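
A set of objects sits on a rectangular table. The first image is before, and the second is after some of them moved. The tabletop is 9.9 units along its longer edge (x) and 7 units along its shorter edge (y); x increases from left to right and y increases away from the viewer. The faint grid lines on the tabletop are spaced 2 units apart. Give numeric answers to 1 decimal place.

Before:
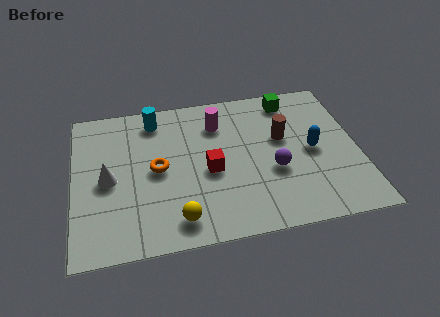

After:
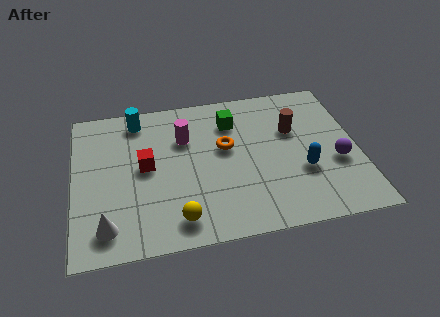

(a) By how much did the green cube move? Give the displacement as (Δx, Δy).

(-2.1, -0.7)

The green cube was at about (7.7, 6.0) and moved to about (5.6, 5.3).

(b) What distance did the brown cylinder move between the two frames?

0.5

The brown cylinder moved from about (7.3, 4.2) to (7.7, 4.5), a distance of √(0.4² + 0.3²) ≈ 0.5.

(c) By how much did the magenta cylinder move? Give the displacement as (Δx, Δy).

(-1.2, -0.5)

The magenta cylinder was at about (5.1, 5.3) and moved to about (3.9, 4.8).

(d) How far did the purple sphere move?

2.2

The purple sphere was near (6.9, 2.7) before and (9.1, 2.7) after, so it travelled √(2.2² + 0.0²) ≈ 2.2 units.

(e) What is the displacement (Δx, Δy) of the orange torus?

(2.4, 0.6)

From the two frames, the orange torus sits at roughly (2.9, 3.5) before and (5.3, 4.1) after.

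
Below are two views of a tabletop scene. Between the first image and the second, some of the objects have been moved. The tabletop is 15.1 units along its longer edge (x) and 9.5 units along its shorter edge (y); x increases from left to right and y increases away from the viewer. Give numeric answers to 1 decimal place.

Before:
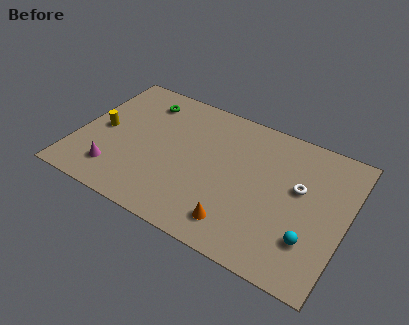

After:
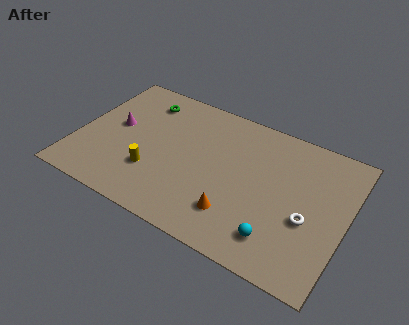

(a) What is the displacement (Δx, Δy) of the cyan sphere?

(-1.7, -0.7)

The cyan sphere was at about (13.4, 2.6) and moved to about (11.7, 1.9).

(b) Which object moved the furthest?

the yellow cylinder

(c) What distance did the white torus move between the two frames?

1.9

From (12.4, 5.6) to (13.1, 3.8), the white torus covered √(0.7² + 1.8²) ≈ 1.9 units.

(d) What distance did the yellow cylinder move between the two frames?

3.6

The yellow cylinder moved from about (1.3, 4.6) to (4.5, 2.9), a distance of √(3.2² + 1.7²) ≈ 3.6.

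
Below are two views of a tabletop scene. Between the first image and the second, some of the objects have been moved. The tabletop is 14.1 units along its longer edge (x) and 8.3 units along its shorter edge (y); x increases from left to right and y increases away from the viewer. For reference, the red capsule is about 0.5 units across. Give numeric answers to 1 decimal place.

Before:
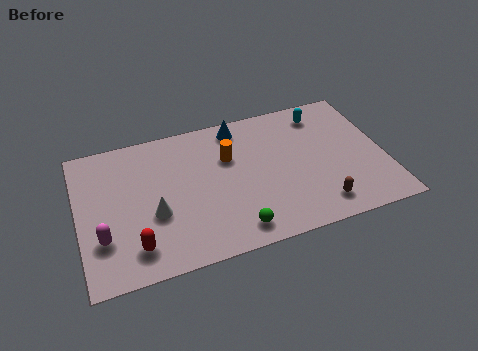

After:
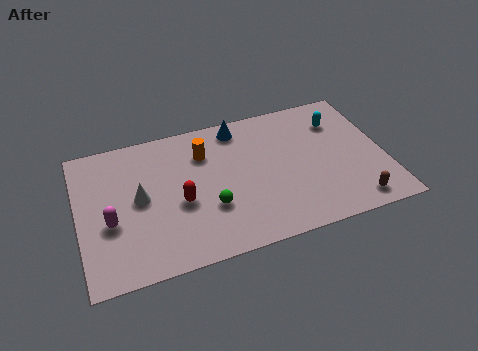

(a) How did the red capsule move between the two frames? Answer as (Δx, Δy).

(2.2, 1.9)

The red capsule was at about (2.4, 1.6) and moved to about (4.6, 3.5).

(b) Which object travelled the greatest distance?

the red capsule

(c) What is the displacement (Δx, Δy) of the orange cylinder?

(-1.1, 0.6)

The orange cylinder started near (7.0, 5.5) and ended near (5.9, 6.1).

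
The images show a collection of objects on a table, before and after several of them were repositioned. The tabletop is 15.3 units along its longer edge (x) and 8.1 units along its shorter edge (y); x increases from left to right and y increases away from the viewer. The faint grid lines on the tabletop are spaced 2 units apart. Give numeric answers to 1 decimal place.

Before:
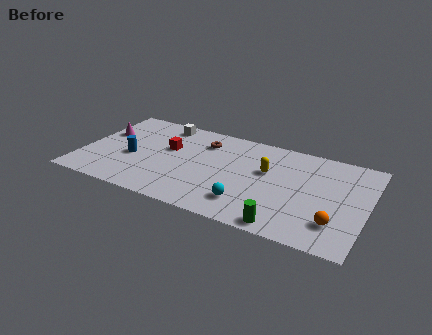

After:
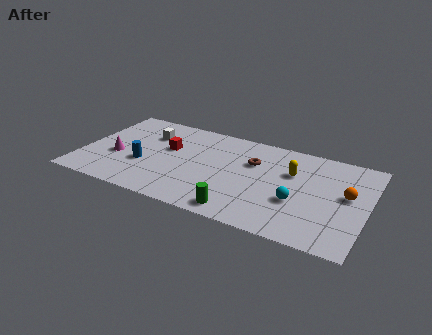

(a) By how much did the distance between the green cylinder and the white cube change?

-2.3

Before: roughly 9.7 units apart; after: 7.4. That's 2.3 units closer together.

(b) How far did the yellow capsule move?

1.4

The yellow capsule was near (9.9, 4.9) before and (11.2, 5.3) after, so it travelled √(1.3² + 0.4²) ≈ 1.4 units.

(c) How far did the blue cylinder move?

0.8

The blue cylinder moved from about (2.7, 3.4) to (3.4, 3.0), a distance of √(0.7² + 0.4²) ≈ 0.8.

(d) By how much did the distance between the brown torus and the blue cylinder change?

+1.6

The distance was about 4.6 in the first image and 6.2 in the second, so they moved 1.6 units further apart.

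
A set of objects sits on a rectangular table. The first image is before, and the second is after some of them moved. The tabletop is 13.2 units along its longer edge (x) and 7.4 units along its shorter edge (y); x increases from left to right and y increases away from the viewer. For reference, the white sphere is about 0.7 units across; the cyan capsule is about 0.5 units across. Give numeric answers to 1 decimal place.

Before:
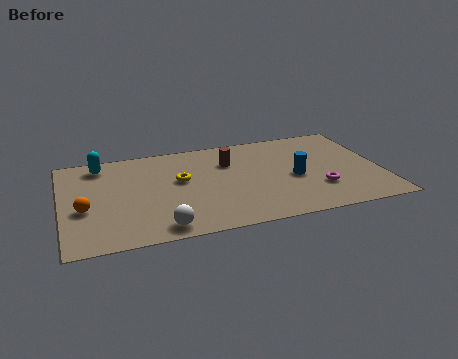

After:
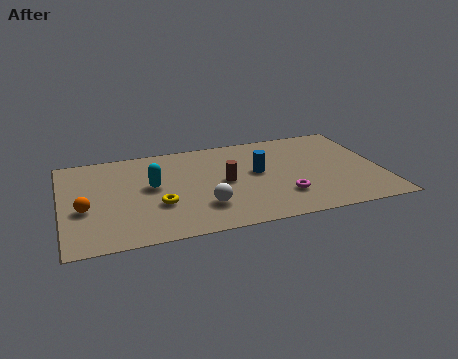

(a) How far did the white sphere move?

2.1

The white sphere was near (3.9, 0.9) before and (5.7, 2.0) after, so it travelled √(1.8² + 1.1²) ≈ 2.1 units.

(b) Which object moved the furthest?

the cyan capsule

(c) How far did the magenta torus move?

1.5

The magenta torus was near (10.5, 2.2) before and (9.0, 2.0) after, so it travelled √(1.5² + 0.2²) ≈ 1.5 units.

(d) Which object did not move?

the orange sphere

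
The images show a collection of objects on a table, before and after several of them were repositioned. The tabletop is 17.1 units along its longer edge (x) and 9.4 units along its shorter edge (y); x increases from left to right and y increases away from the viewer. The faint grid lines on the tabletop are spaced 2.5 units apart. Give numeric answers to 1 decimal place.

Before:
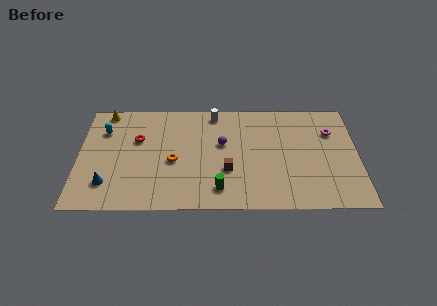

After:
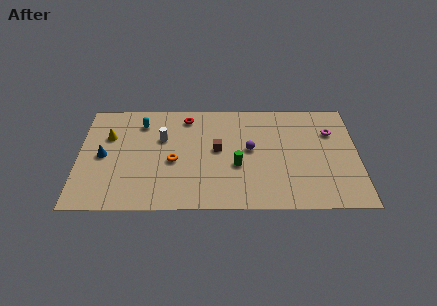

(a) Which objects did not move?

the orange torus and the magenta torus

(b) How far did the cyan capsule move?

2.4

The cyan capsule was near (1.5, 6.8) before and (3.8, 7.5) after, so it travelled √(2.3² + 0.7²) ≈ 2.4 units.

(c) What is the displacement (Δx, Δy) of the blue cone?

(-0.3, 2.4)

The blue cone started near (1.8, 2.2) and ended near (1.5, 4.6).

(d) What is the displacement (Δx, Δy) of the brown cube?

(-0.6, 1.8)

From the two frames, the brown cube sits at roughly (9.1, 3.3) before and (8.5, 5.1) after.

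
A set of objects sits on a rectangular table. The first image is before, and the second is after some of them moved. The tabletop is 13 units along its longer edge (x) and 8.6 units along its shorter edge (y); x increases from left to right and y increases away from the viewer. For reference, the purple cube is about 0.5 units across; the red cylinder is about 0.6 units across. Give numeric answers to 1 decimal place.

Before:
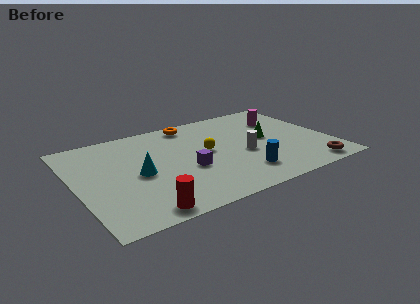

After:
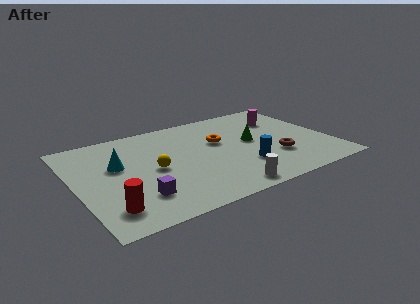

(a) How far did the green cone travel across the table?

0.8

The green cone moved from about (9.9, 4.6) to (9.1, 4.6), a distance of √(0.8² + 0.0²) ≈ 0.8.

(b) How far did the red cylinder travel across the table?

1.7

From (2.8, 0.9) to (1.3, 1.7), the red cylinder covered √(1.5² + 0.8²) ≈ 1.7 units.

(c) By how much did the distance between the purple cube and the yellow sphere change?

+0.6

Before: roughly 1.7 units apart; after: 2.3. That's 0.6 units further apart.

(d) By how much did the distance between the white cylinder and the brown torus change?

-0.5

They were about 4.0 units apart before and 3.5 after — 0.5 units closer together.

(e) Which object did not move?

the magenta cylinder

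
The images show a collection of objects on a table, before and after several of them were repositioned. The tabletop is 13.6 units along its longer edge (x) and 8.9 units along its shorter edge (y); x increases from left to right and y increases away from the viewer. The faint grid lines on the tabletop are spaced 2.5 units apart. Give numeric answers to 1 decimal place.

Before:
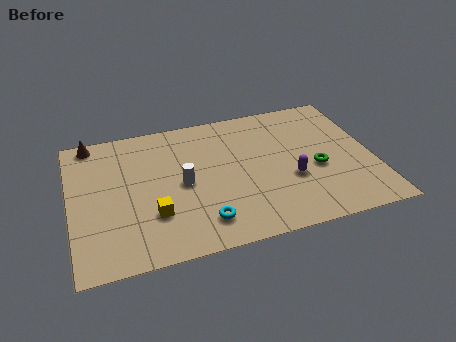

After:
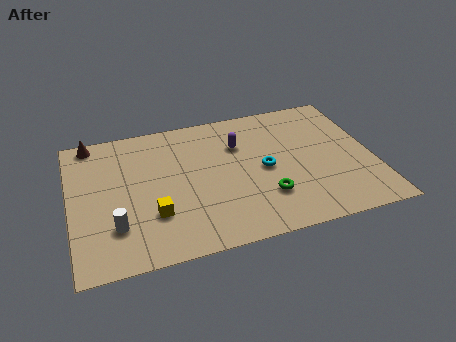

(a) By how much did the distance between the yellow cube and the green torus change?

-2.5

They were about 7.5 units apart before and 5.0 after — 2.5 units closer together.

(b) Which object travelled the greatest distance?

the cyan torus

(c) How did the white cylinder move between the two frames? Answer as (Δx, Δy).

(-3.1, -1.9)

The white cylinder was at about (5.0, 4.3) and moved to about (1.9, 2.4).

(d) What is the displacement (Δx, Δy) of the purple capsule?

(-2.1, 2.9)

From the two frames, the purple capsule sits at roughly (9.8, 3.3) before and (7.7, 6.2) after.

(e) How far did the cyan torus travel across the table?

4.0

From (5.7, 1.7) to (8.7, 4.3), the cyan torus covered √(3.0² + 2.6²) ≈ 4.0 units.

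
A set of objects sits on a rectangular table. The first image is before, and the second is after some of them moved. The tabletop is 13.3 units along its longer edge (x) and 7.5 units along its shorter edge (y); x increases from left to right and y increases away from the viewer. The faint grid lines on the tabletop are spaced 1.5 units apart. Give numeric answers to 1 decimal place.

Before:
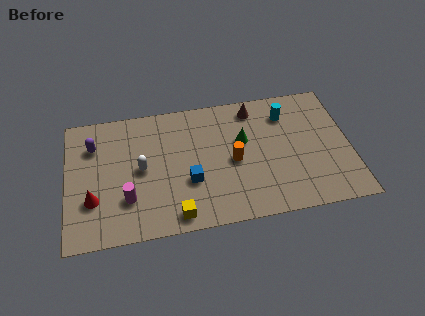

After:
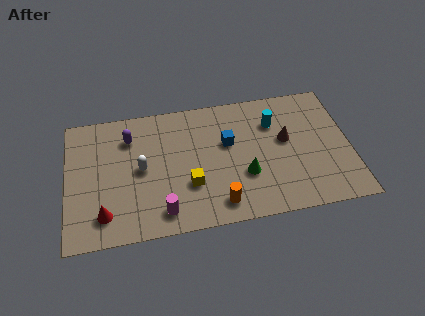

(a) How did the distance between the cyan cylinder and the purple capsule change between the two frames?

-2.3

Before: roughly 9.1 units apart; after: 6.8. That's 2.3 units closer together.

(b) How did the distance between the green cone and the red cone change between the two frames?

-0.7

They were about 7.4 units apart before and 6.7 after — 0.7 units closer together.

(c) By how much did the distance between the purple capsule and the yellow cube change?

-1.7

The distance was about 5.9 in the first image and 4.2 in the second, so they moved 1.7 units closer together.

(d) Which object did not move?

the white capsule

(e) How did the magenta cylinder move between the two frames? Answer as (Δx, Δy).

(1.6, -1.0)

The magenta cylinder started near (2.8, 2.2) and ended near (4.4, 1.2).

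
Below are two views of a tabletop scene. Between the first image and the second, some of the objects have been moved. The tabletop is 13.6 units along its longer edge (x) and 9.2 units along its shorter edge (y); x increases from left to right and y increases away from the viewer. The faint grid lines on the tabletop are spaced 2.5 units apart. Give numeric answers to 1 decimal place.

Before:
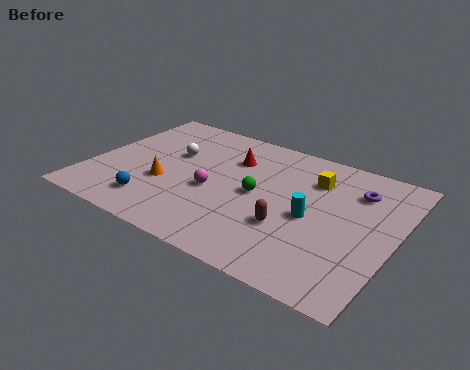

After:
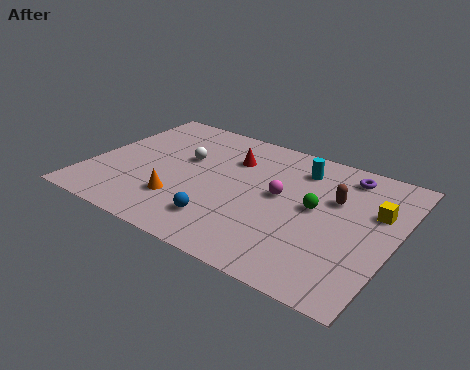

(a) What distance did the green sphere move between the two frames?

2.6

The green sphere moved from about (7.5, 4.6) to (10.1, 4.9), a distance of √(2.6² + 0.3²) ≈ 2.6.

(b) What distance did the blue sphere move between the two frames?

3.1

The blue sphere was near (3.3, 1.8) before and (6.4, 2.0) after, so it travelled √(3.1² + 0.2²) ≈ 3.1 units.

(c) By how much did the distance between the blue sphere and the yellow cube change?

-0.8

Before: roughly 8.1 units apart; after: 7.3. That's 0.8 units closer together.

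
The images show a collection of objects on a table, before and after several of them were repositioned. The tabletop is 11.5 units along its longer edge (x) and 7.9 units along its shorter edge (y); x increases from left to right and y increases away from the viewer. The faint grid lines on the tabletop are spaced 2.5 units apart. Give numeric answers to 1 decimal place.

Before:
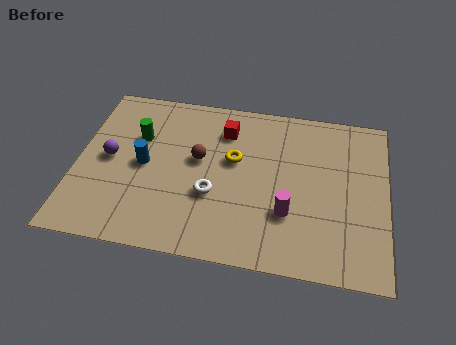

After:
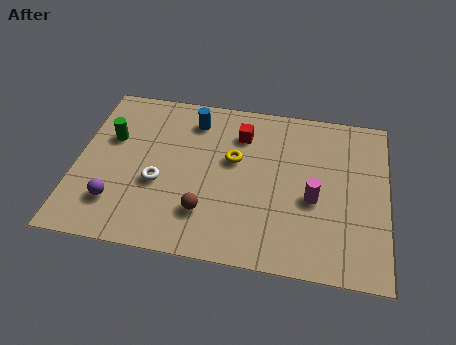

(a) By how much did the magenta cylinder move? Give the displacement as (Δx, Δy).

(0.9, 0.8)

The magenta cylinder started near (7.9, 2.5) and ended near (8.8, 3.3).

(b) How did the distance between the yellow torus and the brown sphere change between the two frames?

+1.5

They were about 1.3 units apart before and 2.8 after — 1.5 units further apart.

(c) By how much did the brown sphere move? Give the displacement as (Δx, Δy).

(0.4, -2.5)

The brown sphere was at about (4.5, 4.5) and moved to about (4.9, 2.0).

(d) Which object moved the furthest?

the blue cylinder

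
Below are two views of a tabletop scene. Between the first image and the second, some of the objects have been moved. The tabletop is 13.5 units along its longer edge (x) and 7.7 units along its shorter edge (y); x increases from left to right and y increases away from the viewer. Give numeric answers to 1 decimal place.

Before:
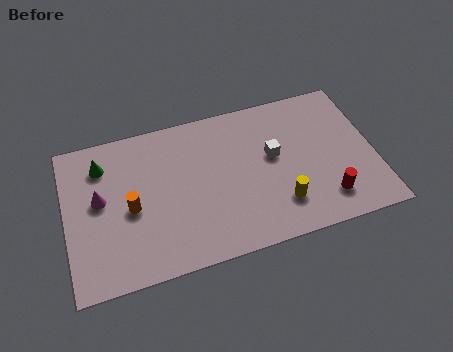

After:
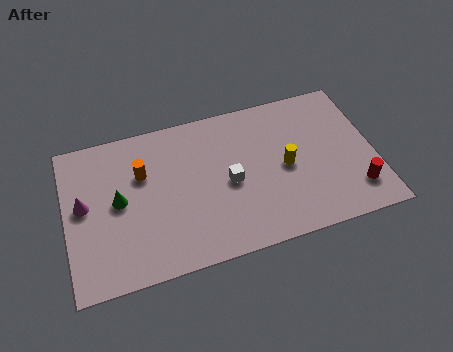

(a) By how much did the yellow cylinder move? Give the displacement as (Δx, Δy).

(0.4, 1.8)

The yellow cylinder was at about (9.2, 1.9) and moved to about (9.6, 3.7).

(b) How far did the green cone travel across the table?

2.1

The green cone moved from about (1.7, 6.0) to (2.3, 4.0), a distance of √(0.6² + 2.0²) ≈ 2.1.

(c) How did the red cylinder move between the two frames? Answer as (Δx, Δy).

(1.3, 0.1)

The red cylinder started near (11.2, 1.6) and ended near (12.5, 1.7).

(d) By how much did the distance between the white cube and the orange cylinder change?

-2.4

The distance was about 6.4 in the first image and 4.0 in the second, so they moved 2.4 units closer together.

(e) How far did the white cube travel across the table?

2.2

The white cube was near (9.1, 4.4) before and (7.1, 3.6) after, so it travelled √(2.0² + 0.8²) ≈ 2.2 units.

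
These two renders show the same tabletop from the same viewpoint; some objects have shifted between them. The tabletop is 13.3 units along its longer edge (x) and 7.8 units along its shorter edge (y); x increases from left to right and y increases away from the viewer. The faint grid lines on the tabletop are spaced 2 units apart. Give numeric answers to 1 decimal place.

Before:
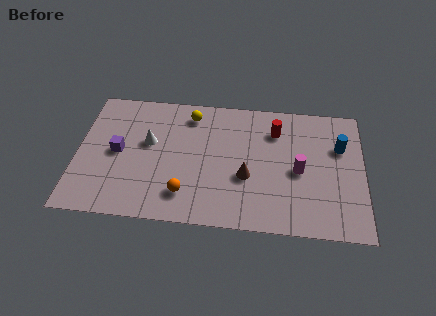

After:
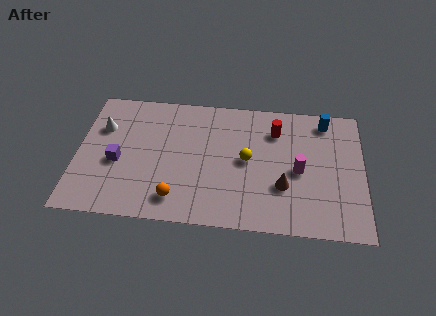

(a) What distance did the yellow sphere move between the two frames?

3.7

The yellow sphere was near (5.2, 6.5) before and (7.9, 4.0) after, so it travelled √(2.7² + 2.5²) ≈ 3.7 units.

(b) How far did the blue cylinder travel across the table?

1.7

The blue cylinder moved from about (12.2, 5.2) to (11.5, 6.7), a distance of √(0.7² + 1.5²) ≈ 1.7.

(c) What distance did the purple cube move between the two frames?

0.6

The purple cube moved from about (1.9, 3.9) to (1.9, 3.3), a distance of √(0.0² + 0.6²) ≈ 0.6.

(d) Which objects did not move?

the red cylinder and the magenta cylinder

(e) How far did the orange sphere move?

0.5

The orange sphere moved from about (5.1, 1.7) to (4.7, 1.4), a distance of √(0.4² + 0.3²) ≈ 0.5.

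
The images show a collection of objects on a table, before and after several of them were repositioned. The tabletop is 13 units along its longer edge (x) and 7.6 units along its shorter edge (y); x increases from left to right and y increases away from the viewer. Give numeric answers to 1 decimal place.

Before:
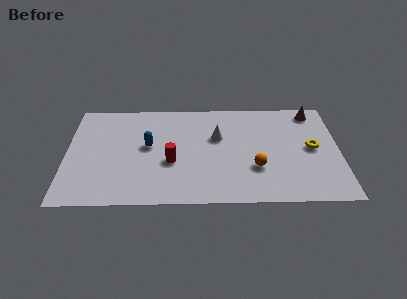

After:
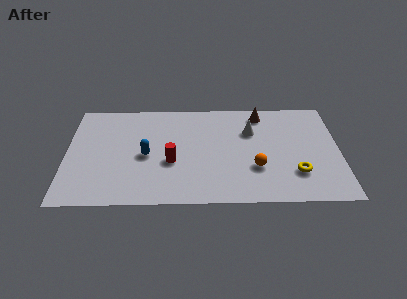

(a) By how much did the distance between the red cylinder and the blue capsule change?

-0.3

Before: roughly 1.6 units apart; after: 1.3. That's 0.3 units closer together.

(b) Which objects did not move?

the orange sphere and the red cylinder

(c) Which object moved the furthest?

the brown cone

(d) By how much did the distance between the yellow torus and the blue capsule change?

-0.6

They were about 7.8 units apart before and 7.2 after — 0.6 units closer together.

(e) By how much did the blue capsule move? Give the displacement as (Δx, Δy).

(-0.1, -0.7)

From the two frames, the blue capsule sits at roughly (3.9, 4.2) before and (3.8, 3.5) after.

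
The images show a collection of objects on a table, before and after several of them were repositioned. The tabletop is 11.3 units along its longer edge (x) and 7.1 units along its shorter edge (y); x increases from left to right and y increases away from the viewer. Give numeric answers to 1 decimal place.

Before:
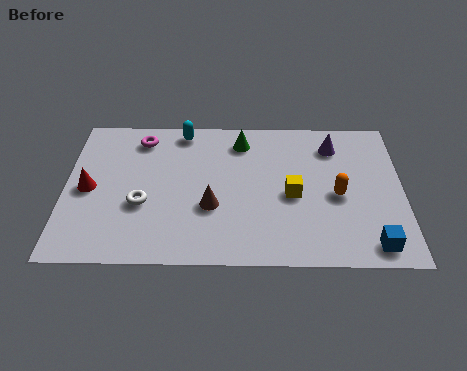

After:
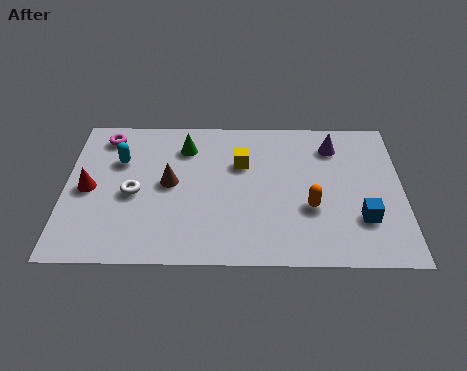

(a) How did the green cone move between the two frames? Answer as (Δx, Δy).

(-1.9, -0.3)

The green cone started near (5.9, 5.8) and ended near (4.0, 5.5).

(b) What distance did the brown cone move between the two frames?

1.8

The brown cone moved from about (4.9, 2.6) to (3.5, 3.7), a distance of √(1.4² + 1.1²) ≈ 1.8.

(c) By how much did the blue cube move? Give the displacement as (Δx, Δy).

(-0.3, 1.2)

The blue cube was at about (10.2, 0.9) and moved to about (9.9, 2.1).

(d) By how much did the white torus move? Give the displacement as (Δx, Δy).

(-0.3, 0.5)

The white torus was at about (2.6, 2.7) and moved to about (2.3, 3.2).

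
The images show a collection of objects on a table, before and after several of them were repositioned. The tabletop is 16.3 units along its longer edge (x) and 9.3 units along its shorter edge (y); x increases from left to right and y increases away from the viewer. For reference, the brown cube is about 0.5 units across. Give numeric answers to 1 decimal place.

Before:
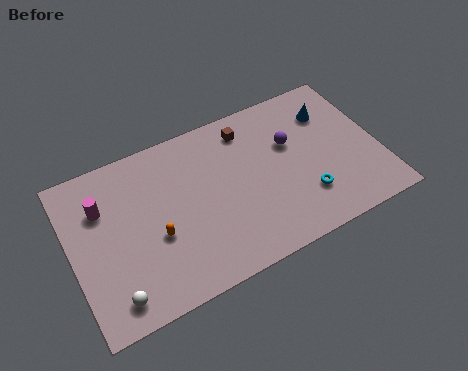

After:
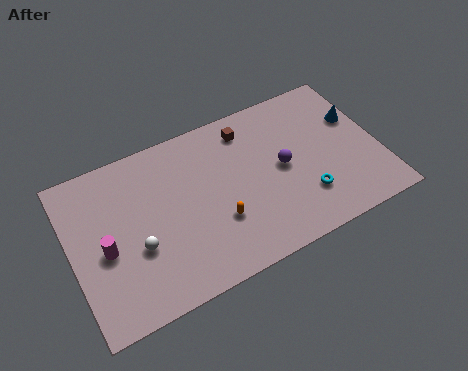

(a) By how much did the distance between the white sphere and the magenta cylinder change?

-3.4

Before: roughly 5.1 units apart; after: 1.7. That's 3.4 units closer together.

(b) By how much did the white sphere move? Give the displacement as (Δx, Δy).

(1.5, 2.1)

From the two frames, the white sphere sits at roughly (1.8, 1.4) before and (3.3, 3.5) after.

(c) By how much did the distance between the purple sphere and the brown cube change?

+0.6

They were about 2.8 units apart before and 3.4 after — 0.6 units further apart.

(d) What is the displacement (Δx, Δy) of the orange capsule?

(3.2, -0.6)

The orange capsule was at about (4.3, 3.7) and moved to about (7.5, 3.1).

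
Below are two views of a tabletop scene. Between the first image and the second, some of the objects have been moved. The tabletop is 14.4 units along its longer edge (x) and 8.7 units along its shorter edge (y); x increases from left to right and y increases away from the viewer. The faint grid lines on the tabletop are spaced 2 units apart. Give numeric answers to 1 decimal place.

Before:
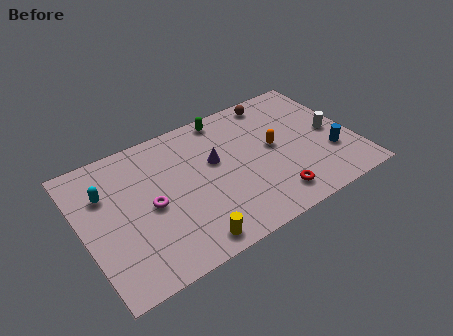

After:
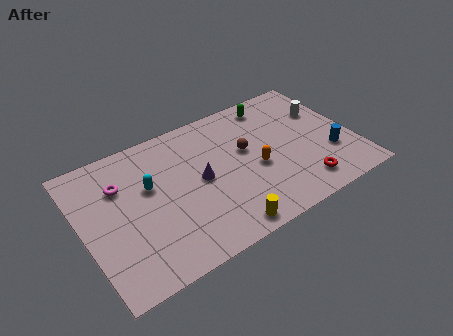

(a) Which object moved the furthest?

the brown sphere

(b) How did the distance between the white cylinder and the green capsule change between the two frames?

-3.3

They were about 6.3 units apart before and 3.0 after — 3.3 units closer together.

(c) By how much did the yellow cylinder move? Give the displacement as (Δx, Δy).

(1.8, -0.1)

From the two frames, the yellow cylinder sits at roughly (5.0, 1.0) before and (6.8, 0.9) after.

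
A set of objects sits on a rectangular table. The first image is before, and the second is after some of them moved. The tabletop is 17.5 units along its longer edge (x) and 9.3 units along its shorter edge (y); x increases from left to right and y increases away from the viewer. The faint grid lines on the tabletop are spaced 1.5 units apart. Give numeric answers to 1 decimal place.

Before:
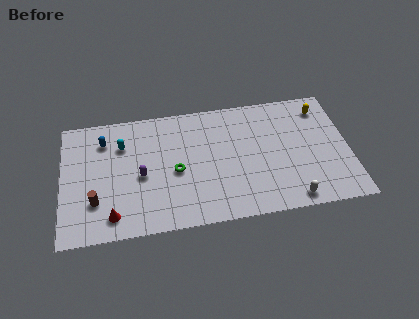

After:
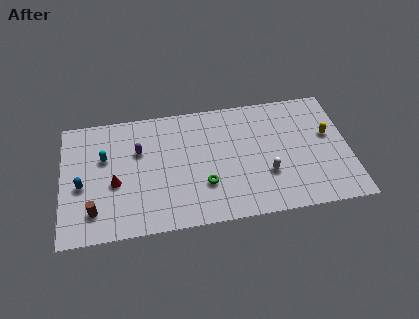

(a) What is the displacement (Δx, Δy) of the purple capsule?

(-0.1, 1.9)

The purple capsule was at about (4.8, 4.2) and moved to about (4.7, 6.1).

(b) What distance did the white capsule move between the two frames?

2.5

From (13.8, 1.0) to (12.4, 3.1), the white capsule covered √(1.4² + 2.1²) ≈ 2.5 units.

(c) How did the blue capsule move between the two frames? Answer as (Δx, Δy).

(-1.4, -3.2)

The blue capsule was at about (2.6, 7.2) and moved to about (1.2, 4.0).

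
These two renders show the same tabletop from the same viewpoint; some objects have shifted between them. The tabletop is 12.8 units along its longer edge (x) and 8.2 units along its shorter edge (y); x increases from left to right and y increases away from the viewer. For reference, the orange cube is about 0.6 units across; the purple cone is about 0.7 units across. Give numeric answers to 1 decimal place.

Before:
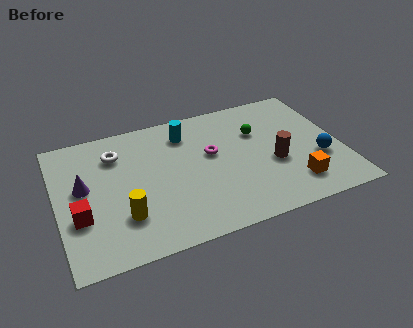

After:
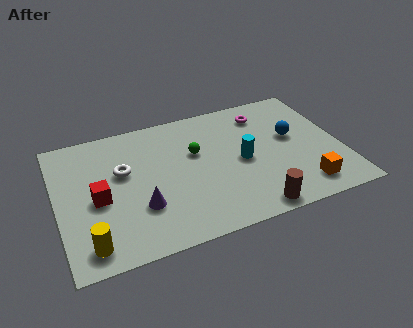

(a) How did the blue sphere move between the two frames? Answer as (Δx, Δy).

(-1.0, 1.8)

From the two frames, the blue sphere sits at roughly (11.7, 2.9) before and (10.7, 4.7) after.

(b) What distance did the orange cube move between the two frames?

0.5

The orange cube was near (10.4, 1.7) before and (10.8, 1.4) after, so it travelled √(0.4² + 0.3²) ≈ 0.5 units.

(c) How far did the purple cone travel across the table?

3.1

The purple cone was near (1.2, 4.6) before and (3.6, 2.6) after, so it travelled √(2.4² + 2.0²) ≈ 3.1 units.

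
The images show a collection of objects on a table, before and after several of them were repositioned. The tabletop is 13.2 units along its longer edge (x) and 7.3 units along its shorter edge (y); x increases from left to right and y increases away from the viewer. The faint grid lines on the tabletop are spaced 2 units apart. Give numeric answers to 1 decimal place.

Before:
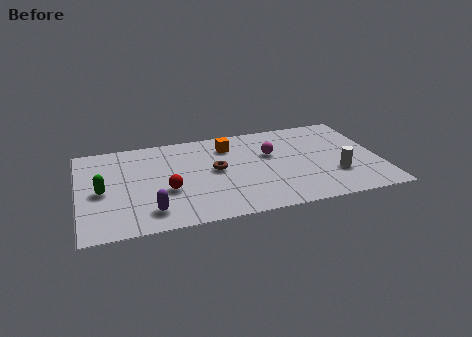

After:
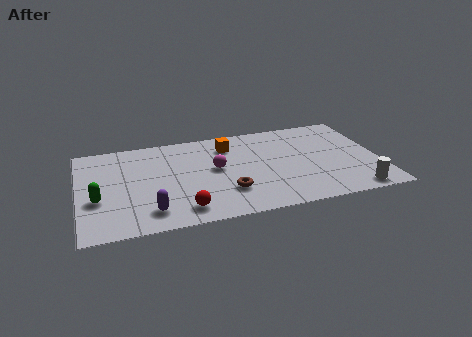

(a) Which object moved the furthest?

the magenta sphere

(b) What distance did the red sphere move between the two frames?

1.7

The red sphere was near (3.8, 2.8) before and (4.4, 1.2) after, so it travelled √(0.6² + 1.6²) ≈ 1.7 units.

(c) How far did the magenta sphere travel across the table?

2.6

From (8.5, 4.6) to (6.0, 4.0), the magenta sphere covered √(2.5² + 0.6²) ≈ 2.6 units.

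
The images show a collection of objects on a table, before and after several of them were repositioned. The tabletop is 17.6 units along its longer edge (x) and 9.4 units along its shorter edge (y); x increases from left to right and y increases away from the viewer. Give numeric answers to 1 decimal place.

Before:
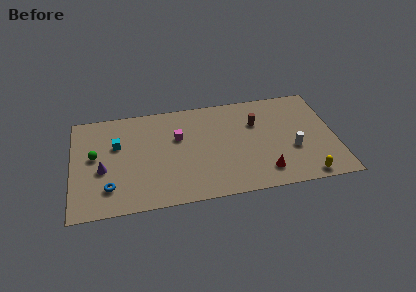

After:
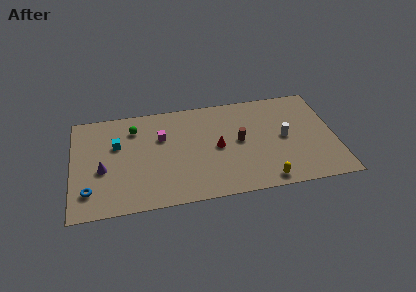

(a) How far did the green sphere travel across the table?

3.4

The green sphere was near (1.5, 5.2) before and (4.2, 7.3) after, so it travelled √(2.7² + 2.1²) ≈ 3.4 units.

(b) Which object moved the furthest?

the red cone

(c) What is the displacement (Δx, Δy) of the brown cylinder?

(-1.2, -1.5)

From the two frames, the brown cylinder sits at roughly (12.4, 6.4) before and (11.2, 4.9) after.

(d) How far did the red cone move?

4.1

The red cone moved from about (12.7, 1.8) to (9.7, 4.6), a distance of √(3.0² + 2.8²) ≈ 4.1.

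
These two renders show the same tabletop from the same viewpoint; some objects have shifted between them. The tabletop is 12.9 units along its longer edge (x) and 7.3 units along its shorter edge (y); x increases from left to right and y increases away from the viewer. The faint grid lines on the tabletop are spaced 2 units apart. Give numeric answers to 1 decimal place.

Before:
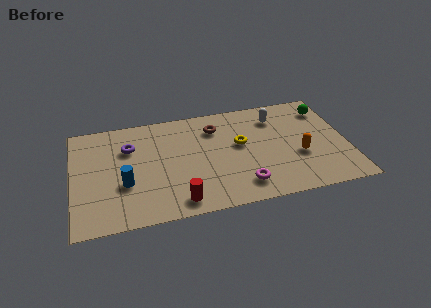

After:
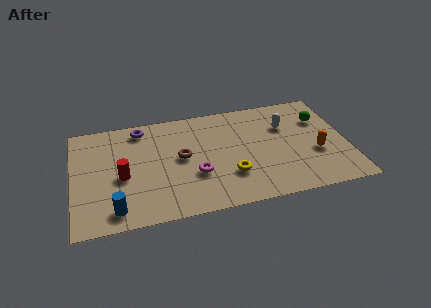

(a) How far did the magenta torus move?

2.4

The magenta torus moved from about (7.8, 1.4) to (5.7, 2.6), a distance of √(2.1² + 1.2²) ≈ 2.4.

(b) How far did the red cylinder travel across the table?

3.3

The red cylinder moved from about (4.8, 1.0) to (2.3, 3.2), a distance of √(2.5² + 2.2²) ≈ 3.3.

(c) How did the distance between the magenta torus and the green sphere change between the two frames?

+0.4

Before: roughly 6.2 units apart; after: 6.6. That's 0.4 units further apart.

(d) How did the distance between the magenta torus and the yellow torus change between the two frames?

-1.2

Before: roughly 2.8 units apart; after: 1.6. That's 1.2 units closer together.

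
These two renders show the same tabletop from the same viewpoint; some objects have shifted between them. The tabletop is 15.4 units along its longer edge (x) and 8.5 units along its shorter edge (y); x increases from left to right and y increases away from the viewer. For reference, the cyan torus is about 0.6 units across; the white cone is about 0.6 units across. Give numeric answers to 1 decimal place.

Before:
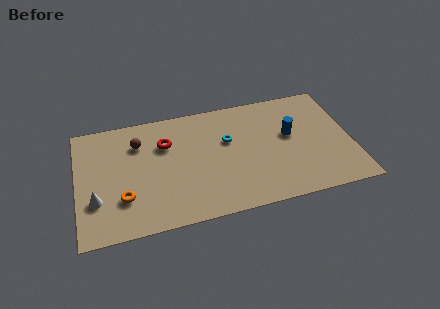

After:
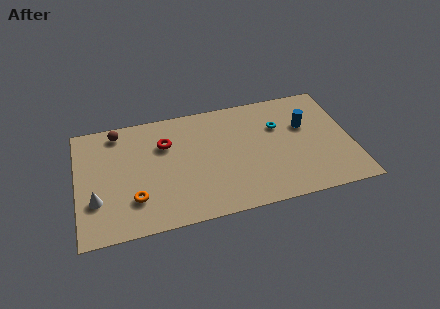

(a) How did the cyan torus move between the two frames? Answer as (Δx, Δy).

(2.9, 0.4)

From the two frames, the cyan torus sits at roughly (8.5, 5.3) before and (11.4, 5.7) after.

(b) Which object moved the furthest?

the cyan torus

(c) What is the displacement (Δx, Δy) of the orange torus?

(0.6, -0.2)

The orange torus was at about (2.5, 2.5) and moved to about (3.1, 2.3).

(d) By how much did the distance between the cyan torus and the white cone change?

+2.9

The distance was about 7.9 in the first image and 10.8 in the second, so they moved 2.9 units further apart.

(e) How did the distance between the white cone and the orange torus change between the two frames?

+0.6

Before: roughly 1.5 units apart; after: 2.1. That's 0.6 units further apart.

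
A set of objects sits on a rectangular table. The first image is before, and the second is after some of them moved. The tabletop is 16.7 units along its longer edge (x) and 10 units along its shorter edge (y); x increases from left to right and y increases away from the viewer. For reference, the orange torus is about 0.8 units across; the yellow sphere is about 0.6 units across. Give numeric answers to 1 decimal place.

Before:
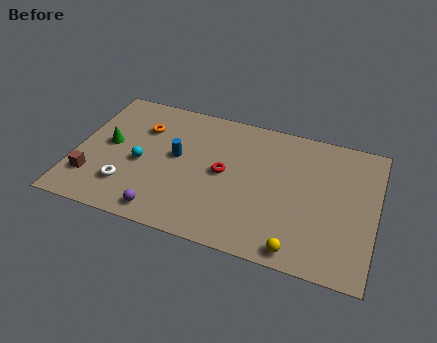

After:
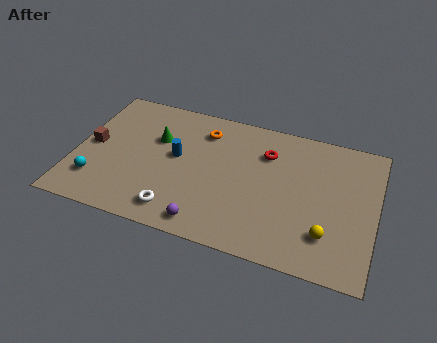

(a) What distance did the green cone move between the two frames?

2.9

The green cone was near (1.8, 5.3) before and (4.4, 6.5) after, so it travelled √(2.6² + 1.2²) ≈ 2.9 units.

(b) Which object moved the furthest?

the orange torus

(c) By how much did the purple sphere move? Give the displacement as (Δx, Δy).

(2.4, 0.0)

The purple sphere was at about (5.3, 1.2) and moved to about (7.7, 1.2).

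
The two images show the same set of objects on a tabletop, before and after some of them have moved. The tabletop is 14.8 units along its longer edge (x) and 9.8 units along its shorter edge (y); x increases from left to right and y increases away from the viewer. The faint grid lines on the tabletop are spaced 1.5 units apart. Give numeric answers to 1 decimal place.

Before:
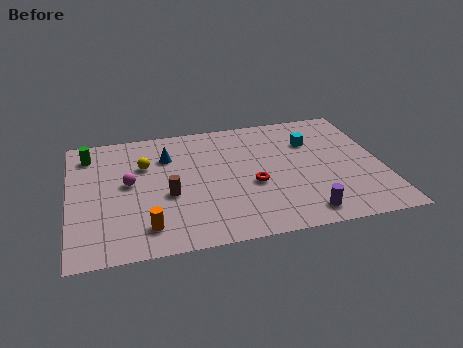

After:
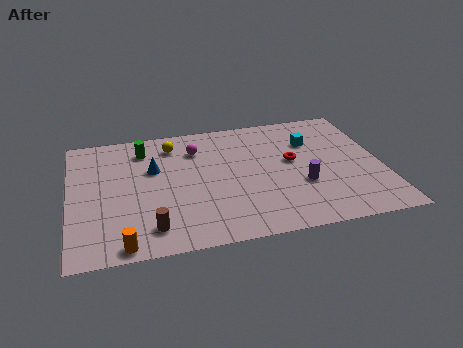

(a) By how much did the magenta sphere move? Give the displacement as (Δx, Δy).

(3.3, 2.1)

The magenta sphere started near (2.8, 5.3) and ended near (6.1, 7.4).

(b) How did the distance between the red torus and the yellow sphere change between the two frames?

+0.5

They were about 5.6 units apart before and 6.1 after — 0.5 units further apart.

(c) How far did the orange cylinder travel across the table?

1.5

From (3.5, 1.8) to (2.4, 0.8), the orange cylinder covered √(1.1² + 1.0²) ≈ 1.5 units.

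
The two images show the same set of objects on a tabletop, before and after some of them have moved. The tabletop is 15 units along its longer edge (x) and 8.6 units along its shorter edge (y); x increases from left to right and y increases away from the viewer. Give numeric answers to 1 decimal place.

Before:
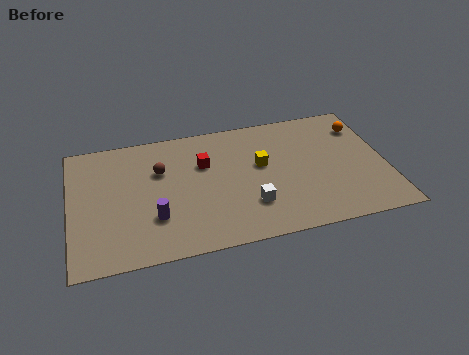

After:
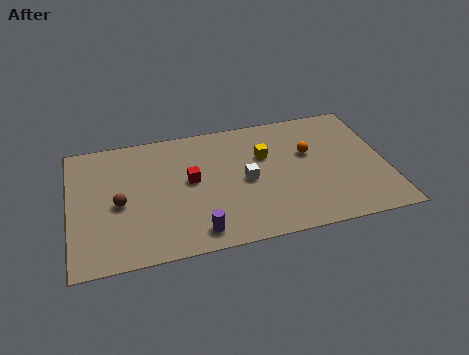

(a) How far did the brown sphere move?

2.7

The brown sphere was near (4.3, 5.7) before and (2.3, 3.9) after, so it travelled √(2.0² + 1.8²) ≈ 2.7 units.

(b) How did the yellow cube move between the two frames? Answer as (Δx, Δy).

(0.2, 0.6)

The yellow cube was at about (9.1, 5.0) and moved to about (9.3, 5.6).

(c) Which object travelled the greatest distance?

the orange sphere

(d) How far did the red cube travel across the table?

1.2

The red cube moved from about (6.4, 5.7) to (5.7, 4.7), a distance of √(0.7² + 1.0²) ≈ 1.2.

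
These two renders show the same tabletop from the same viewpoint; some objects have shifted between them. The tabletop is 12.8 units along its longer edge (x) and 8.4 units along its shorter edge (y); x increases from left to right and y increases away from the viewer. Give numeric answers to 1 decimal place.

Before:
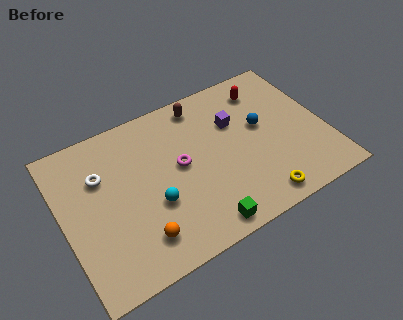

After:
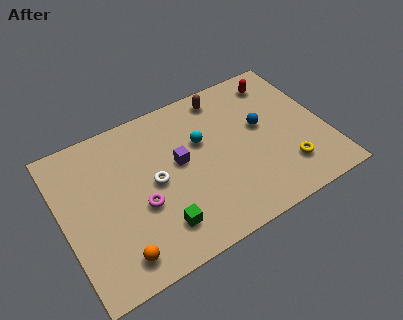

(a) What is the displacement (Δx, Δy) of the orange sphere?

(-1.1, -0.4)

The orange sphere started near (3.3, 1.7) and ended near (2.2, 1.3).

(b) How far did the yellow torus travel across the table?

1.9

The yellow torus was near (9.0, 1.0) before and (10.6, 2.0) after, so it travelled √(1.6² + 1.0²) ≈ 1.9 units.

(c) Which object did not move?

the blue sphere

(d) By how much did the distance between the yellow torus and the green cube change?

+3.5

They were about 2.8 units apart before and 6.3 after — 3.5 units further apart.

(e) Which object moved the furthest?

the cyan sphere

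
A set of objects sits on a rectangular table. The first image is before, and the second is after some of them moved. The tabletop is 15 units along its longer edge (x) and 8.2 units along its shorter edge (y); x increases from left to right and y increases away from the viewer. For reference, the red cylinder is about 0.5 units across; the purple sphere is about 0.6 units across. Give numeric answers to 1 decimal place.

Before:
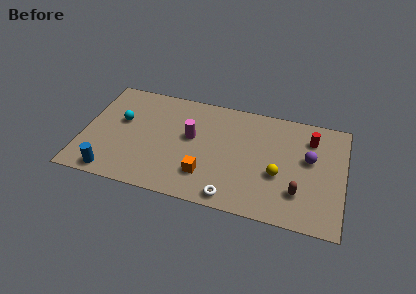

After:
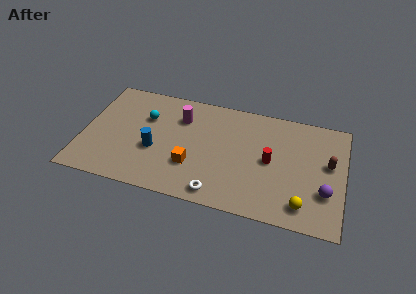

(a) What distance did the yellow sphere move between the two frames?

2.3

From (11.3, 3.2) to (12.8, 1.4), the yellow sphere covered √(1.5² + 1.8²) ≈ 2.3 units.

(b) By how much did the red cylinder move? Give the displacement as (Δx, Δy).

(-2.2, -2.2)

The red cylinder was at about (13.0, 6.3) and moved to about (10.8, 4.1).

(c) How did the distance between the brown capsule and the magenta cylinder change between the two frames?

+1.9

They were about 6.8 units apart before and 8.7 after — 1.9 units further apart.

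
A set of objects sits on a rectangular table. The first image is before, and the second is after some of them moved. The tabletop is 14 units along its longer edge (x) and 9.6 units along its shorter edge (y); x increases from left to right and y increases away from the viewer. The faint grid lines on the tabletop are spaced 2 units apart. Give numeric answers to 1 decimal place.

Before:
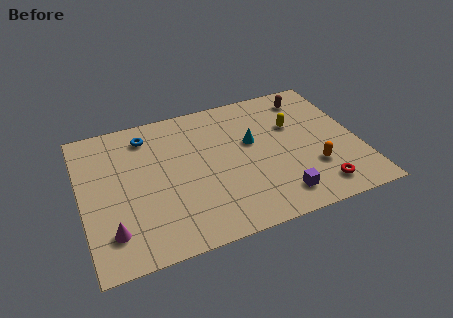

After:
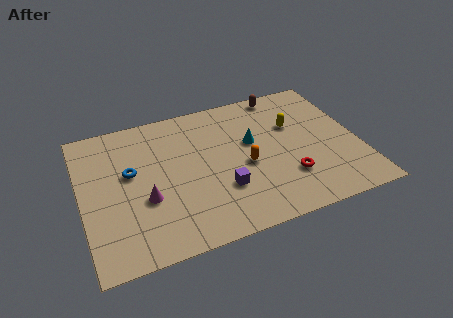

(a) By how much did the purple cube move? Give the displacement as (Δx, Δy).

(-2.7, 1.4)

The purple cube was at about (9.6, 1.6) and moved to about (6.9, 3.0).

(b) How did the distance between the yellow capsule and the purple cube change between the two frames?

+0.3

They were about 4.8 units apart before and 5.1 after — 0.3 units further apart.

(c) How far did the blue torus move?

2.5

From (3.5, 7.9) to (2.5, 5.6), the blue torus covered √(1.0² + 2.3²) ≈ 2.5 units.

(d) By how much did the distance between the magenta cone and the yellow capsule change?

-2.2

The distance was about 10.4 in the first image and 8.2 in the second, so they moved 2.2 units closer together.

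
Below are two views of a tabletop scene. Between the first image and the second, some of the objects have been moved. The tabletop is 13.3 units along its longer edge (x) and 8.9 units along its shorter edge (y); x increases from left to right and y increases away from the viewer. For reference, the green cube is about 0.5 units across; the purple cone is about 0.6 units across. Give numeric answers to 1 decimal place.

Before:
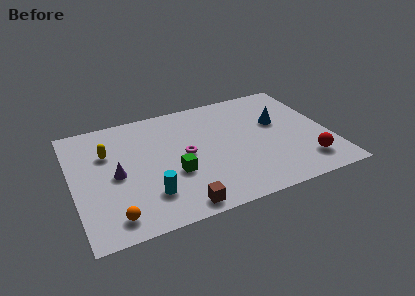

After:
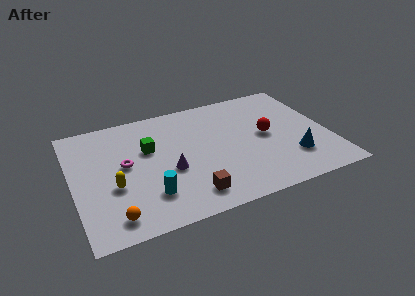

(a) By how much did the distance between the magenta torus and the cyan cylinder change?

-0.3

Before: roughly 3.1 units apart; after: 2.8. That's 0.3 units closer together.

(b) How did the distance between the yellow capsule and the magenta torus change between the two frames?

-2.6

They were about 4.2 units apart before and 1.6 after — 2.6 units closer together.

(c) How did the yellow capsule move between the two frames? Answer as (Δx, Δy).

(0.1, -2.6)

From the two frames, the yellow capsule sits at roughly (1.9, 6.0) before and (2.0, 3.4) after.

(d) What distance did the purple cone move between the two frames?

2.8

From (2.2, 4.2) to (4.9, 3.6), the purple cone covered √(2.7² + 0.6²) ≈ 2.8 units.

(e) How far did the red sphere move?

3.3

The red sphere moved from about (11.8, 1.8) to (10.1, 4.6), a distance of √(1.7² + 2.8²) ≈ 3.3.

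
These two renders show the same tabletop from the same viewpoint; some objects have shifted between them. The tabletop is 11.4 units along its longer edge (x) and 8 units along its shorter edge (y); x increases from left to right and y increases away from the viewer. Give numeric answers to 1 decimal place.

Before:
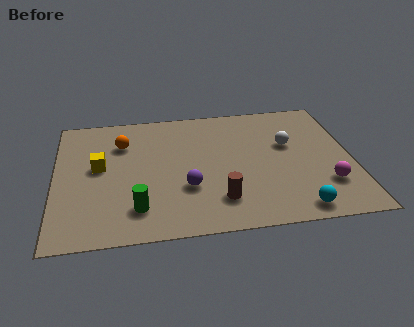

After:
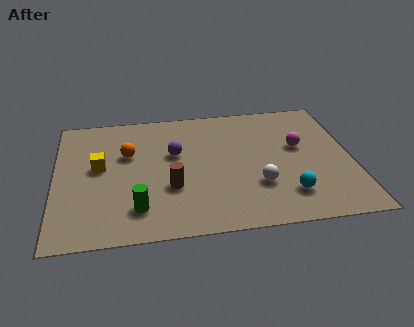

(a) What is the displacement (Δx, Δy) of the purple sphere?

(-0.4, 2.2)

The purple sphere started near (5.0, 2.7) and ended near (4.6, 4.9).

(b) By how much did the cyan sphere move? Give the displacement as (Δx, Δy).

(-0.3, 0.9)

The cyan sphere started near (9.1, 0.9) and ended near (8.8, 1.8).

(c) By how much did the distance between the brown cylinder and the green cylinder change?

-1.4

They were about 3.1 units apart before and 1.7 after — 1.4 units closer together.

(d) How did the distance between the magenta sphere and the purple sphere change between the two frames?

-0.5

The distance was about 5.3 in the first image and 4.8 in the second, so they moved 0.5 units closer together.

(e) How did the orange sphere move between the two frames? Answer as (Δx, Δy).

(0.2, -0.7)

The orange sphere was at about (2.6, 5.8) and moved to about (2.8, 5.1).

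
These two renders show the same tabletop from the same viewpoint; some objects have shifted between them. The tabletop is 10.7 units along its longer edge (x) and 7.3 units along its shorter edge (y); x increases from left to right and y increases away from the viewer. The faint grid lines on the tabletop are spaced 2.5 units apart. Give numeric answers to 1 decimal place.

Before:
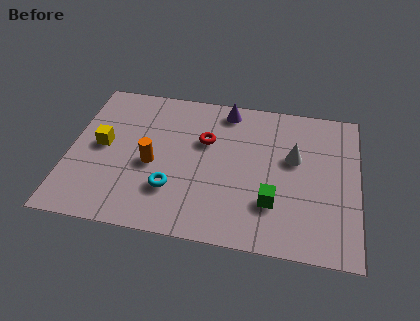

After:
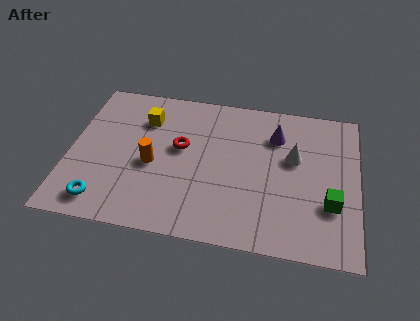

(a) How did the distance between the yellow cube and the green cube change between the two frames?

+1.0

Before: roughly 6.6 units apart; after: 7.6. That's 1.0 units further apart.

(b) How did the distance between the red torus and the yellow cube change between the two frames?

-2.1

They were about 3.9 units apart before and 1.8 after — 2.1 units closer together.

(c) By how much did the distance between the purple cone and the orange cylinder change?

+0.9

The distance was about 4.1 in the first image and 5.0 in the second, so they moved 0.9 units further apart.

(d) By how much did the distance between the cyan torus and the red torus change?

+1.3

The distance was about 2.8 in the first image and 4.1 in the second, so they moved 1.3 units further apart.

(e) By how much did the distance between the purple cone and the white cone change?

-2.1

Before: roughly 3.3 units apart; after: 1.2. That's 2.1 units closer together.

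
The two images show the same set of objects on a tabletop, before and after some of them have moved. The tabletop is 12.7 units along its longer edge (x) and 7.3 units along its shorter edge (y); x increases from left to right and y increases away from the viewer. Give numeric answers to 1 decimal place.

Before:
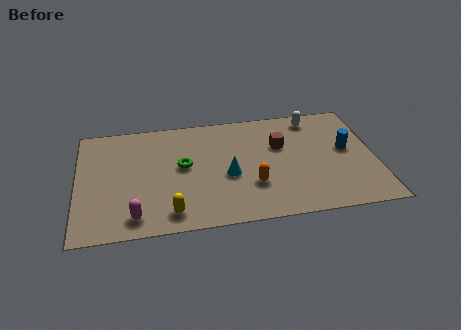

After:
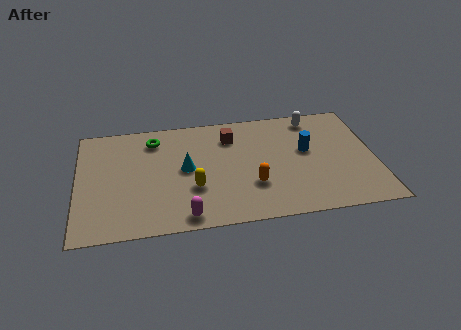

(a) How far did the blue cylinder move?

1.7

From (11.5, 4.0) to (9.8, 4.2), the blue cylinder covered √(1.7² + 0.2²) ≈ 1.7 units.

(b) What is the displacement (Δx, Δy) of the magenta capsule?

(2.1, -0.3)

From the two frames, the magenta capsule sits at roughly (2.4, 1.1) before and (4.5, 0.8) after.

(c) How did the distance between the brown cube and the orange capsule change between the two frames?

+0.7

They were about 2.7 units apart before and 3.4 after — 0.7 units further apart.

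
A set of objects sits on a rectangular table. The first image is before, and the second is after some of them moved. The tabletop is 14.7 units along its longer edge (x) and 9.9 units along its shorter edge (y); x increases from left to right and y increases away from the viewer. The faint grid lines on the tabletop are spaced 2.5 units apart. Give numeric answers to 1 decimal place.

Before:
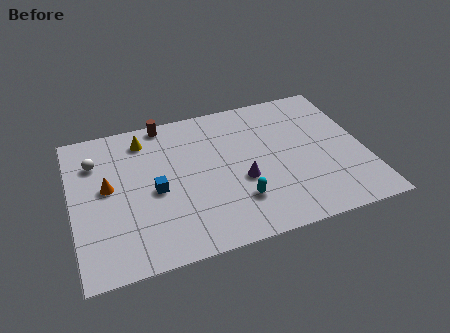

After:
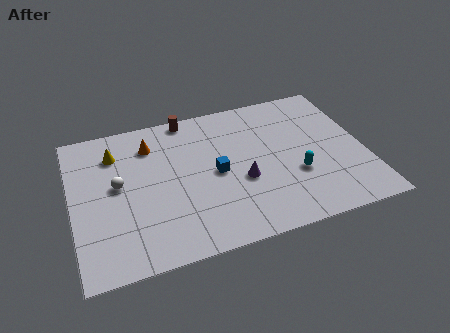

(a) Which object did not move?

the purple cone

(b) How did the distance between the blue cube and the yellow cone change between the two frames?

+1.9

They were about 3.7 units apart before and 5.6 after — 1.9 units further apart.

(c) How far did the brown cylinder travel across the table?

1.2

The brown cylinder moved from about (4.9, 9.1) to (6.1, 9.1), a distance of √(1.2² + 0.0²) ≈ 1.2.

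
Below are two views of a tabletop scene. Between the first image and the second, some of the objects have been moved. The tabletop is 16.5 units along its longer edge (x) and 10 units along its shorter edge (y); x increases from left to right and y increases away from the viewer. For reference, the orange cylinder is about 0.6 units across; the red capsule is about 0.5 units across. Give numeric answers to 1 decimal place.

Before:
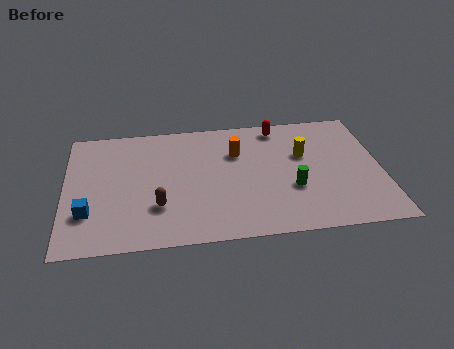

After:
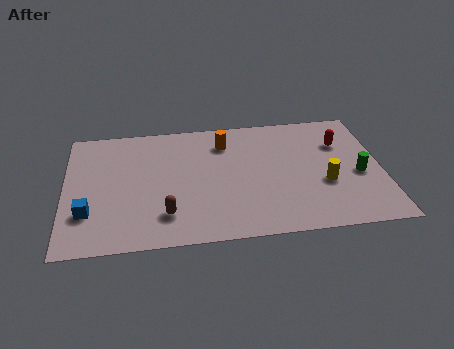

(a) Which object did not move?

the blue cube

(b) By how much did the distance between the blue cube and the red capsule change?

+2.2

The distance was about 11.7 in the first image and 13.9 in the second, so they moved 2.2 units further apart.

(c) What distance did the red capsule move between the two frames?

3.7

The red capsule was near (11.3, 8.8) before and (14.5, 7.0) after, so it travelled √(3.2² + 1.8²) ≈ 3.7 units.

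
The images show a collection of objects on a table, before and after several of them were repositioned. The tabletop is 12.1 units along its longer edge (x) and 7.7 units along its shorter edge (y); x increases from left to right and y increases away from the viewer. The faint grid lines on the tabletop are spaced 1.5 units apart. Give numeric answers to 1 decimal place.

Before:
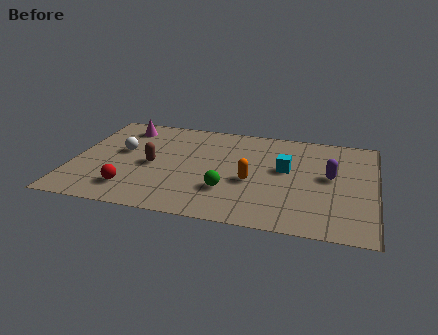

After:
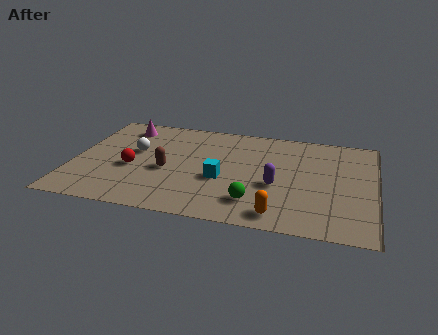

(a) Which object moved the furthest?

the cyan cube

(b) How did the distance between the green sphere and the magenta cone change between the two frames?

+1.2

Before: roughly 6.1 units apart; after: 7.3. That's 1.2 units further apart.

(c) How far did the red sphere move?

1.6

The red sphere moved from about (2.5, 1.6) to (2.4, 3.2), a distance of √(0.1² + 1.6²) ≈ 1.6.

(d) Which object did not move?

the magenta cone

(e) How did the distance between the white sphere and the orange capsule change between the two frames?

+1.5

Before: roughly 5.4 units apart; after: 6.9. That's 1.5 units further apart.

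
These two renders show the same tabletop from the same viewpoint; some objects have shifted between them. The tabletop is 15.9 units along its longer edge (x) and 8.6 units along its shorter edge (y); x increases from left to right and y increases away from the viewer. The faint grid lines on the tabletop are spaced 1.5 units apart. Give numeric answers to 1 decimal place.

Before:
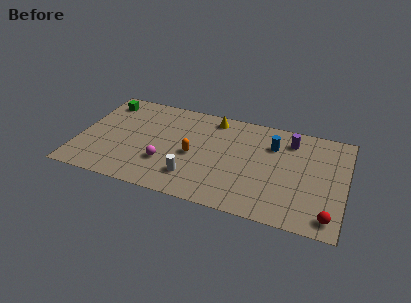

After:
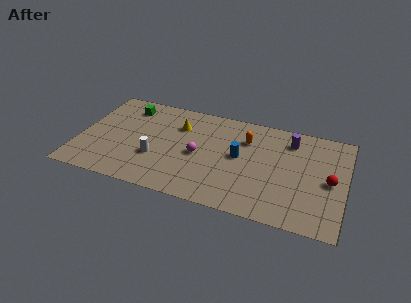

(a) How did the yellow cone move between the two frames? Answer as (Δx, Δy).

(-2.0, -1.3)

The yellow cone was at about (7.8, 7.5) and moved to about (5.8, 6.2).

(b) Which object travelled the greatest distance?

the orange capsule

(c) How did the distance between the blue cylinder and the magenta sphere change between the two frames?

-4.6

Before: roughly 7.1 units apart; after: 2.5. That's 4.6 units closer together.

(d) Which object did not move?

the purple cylinder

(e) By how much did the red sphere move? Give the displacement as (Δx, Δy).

(-0.1, 2.9)

The red sphere started near (15.1, 1.2) and ended near (15.0, 4.1).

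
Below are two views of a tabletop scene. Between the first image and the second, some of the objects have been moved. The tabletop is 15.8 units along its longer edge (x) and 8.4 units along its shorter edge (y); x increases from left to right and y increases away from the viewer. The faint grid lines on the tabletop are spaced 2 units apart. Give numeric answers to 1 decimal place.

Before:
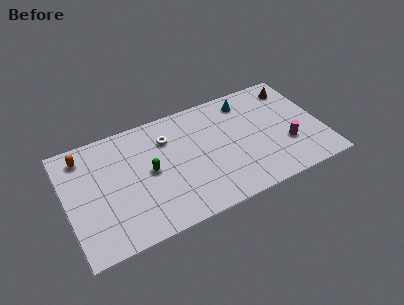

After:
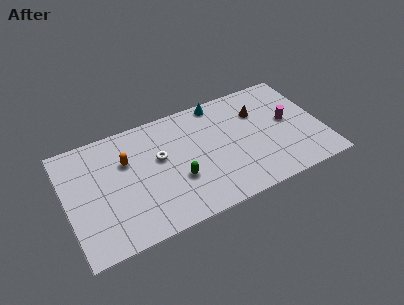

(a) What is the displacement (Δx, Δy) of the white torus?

(-0.6, -1.2)

From the two frames, the white torus sits at roughly (6.4, 6.2) before and (5.8, 5.0) after.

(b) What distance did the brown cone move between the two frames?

2.6

The brown cone moved from about (14.5, 6.9) to (12.1, 5.9), a distance of √(2.4² + 1.0²) ≈ 2.6.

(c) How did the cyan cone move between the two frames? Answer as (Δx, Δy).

(-1.7, 0.6)

The cyan cone started near (11.5, 7.0) and ended near (9.8, 7.6).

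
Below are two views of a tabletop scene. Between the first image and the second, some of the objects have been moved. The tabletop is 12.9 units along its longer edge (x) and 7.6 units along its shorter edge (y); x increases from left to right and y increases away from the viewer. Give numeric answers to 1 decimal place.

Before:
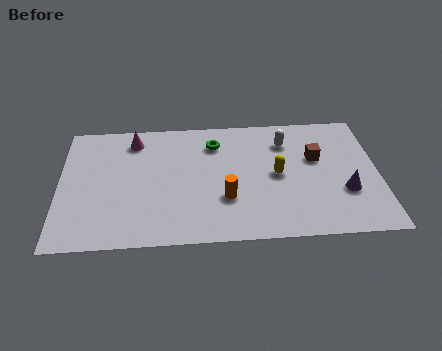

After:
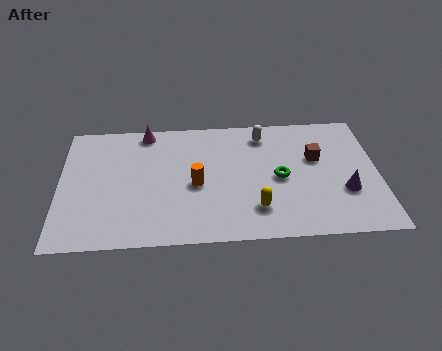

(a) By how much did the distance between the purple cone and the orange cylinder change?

+1.3

Before: roughly 4.8 units apart; after: 6.1. That's 1.3 units further apart.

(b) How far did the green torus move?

3.5

The green torus moved from about (6.3, 5.9) to (8.9, 3.6), a distance of √(2.6² + 2.3²) ≈ 3.5.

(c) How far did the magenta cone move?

0.7

The magenta cone was near (3.0, 6.3) before and (3.5, 6.8) after, so it travelled √(0.5² + 0.5²) ≈ 0.7 units.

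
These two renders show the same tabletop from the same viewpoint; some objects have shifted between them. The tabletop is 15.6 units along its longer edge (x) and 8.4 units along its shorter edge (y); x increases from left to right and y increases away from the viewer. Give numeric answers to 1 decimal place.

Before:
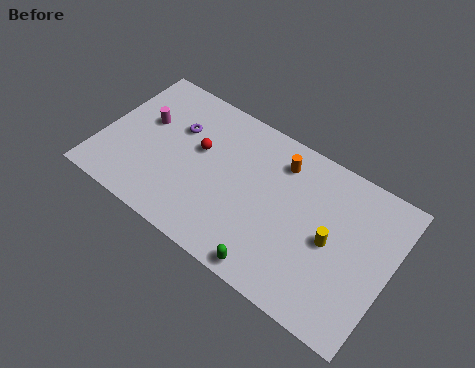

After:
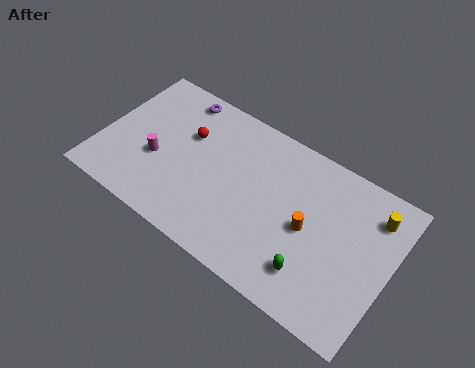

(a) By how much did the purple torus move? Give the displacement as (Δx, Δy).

(-0.3, 1.8)

The purple torus was at about (3.8, 5.6) and moved to about (3.5, 7.4).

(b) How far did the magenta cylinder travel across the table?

2.1

The magenta cylinder moved from about (2.1, 5.1) to (3.1, 3.3), a distance of √(1.0² + 1.8²) ≈ 2.1.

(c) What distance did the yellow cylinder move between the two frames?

3.2

From (12.5, 4.0) to (14.4, 6.6), the yellow cylinder covered √(1.9² + 2.6²) ≈ 3.2 units.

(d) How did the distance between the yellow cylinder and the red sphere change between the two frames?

+2.6

The distance was about 7.5 in the first image and 10.1 in the second, so they moved 2.6 units further apart.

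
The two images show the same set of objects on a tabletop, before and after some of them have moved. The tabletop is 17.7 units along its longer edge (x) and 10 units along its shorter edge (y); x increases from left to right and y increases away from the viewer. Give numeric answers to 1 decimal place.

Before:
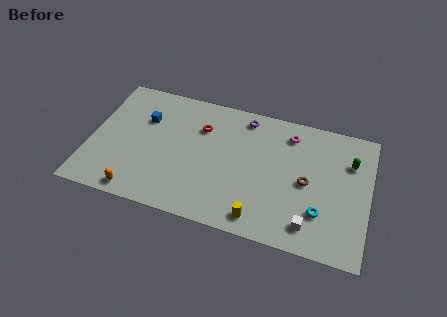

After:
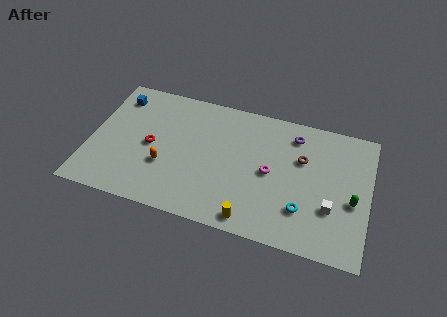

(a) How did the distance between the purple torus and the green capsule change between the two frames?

-1.4

The distance was about 7.0 in the first image and 5.6 in the second, so they moved 1.4 units closer together.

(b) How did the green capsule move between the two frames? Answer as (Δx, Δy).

(0.3, -2.9)

From the two frames, the green capsule sits at roughly (16.4, 7.1) before and (16.7, 4.2) after.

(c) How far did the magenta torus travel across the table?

3.4

From (12.5, 8.2) to (11.5, 4.9), the magenta torus covered √(1.0² + 3.3²) ≈ 3.4 units.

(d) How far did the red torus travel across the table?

3.8

The red torus moved from about (6.9, 7.1) to (3.9, 4.8), a distance of √(3.0² + 2.3²) ≈ 3.8.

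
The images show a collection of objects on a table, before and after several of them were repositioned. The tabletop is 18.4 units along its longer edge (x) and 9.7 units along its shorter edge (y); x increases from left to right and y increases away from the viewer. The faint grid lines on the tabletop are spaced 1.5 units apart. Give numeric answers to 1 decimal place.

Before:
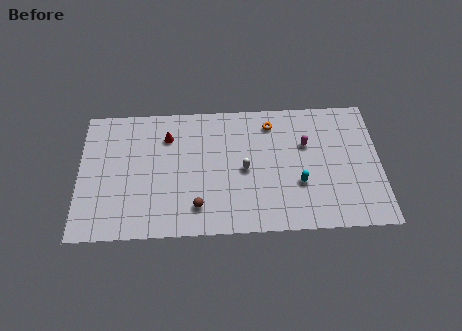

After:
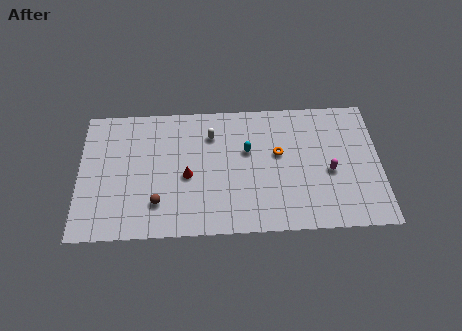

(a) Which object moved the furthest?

the cyan capsule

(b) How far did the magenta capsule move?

2.5

From (13.9, 6.3) to (15.3, 4.2), the magenta capsule covered √(1.4² + 2.1²) ≈ 2.5 units.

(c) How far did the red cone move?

3.2

The red cone was near (5.4, 7.3) before and (6.6, 4.3) after, so it travelled √(1.2² + 3.0²) ≈ 3.2 units.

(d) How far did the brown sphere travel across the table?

2.4

The brown sphere moved from about (7.2, 2.0) to (4.8, 2.4), a distance of √(2.4² + 0.4²) ≈ 2.4.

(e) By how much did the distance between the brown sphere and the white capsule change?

+2.0

The distance was about 3.9 in the first image and 5.9 in the second, so they moved 2.0 units further apart.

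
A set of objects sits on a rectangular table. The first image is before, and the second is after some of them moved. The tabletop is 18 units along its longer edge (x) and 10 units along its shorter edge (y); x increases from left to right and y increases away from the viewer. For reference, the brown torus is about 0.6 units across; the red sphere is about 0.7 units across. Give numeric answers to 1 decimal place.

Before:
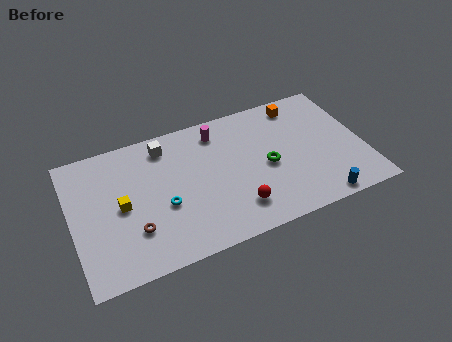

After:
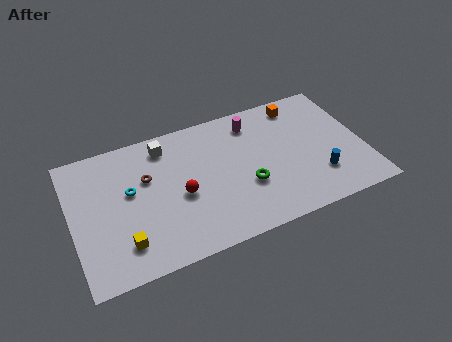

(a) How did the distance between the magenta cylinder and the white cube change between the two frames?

+2.2

They were about 3.3 units apart before and 5.5 after — 2.2 units further apart.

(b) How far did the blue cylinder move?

1.8

The blue cylinder was near (14.8, 0.9) before and (15.0, 2.7) after, so it travelled √(0.2² + 1.8²) ≈ 1.8 units.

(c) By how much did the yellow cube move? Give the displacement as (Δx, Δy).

(-0.1, -2.7)

From the two frames, the yellow cube sits at roughly (3.0, 4.9) before and (2.9, 2.2) after.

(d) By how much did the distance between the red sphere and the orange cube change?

+1.0

They were about 7.9 units apart before and 8.9 after — 1.0 units further apart.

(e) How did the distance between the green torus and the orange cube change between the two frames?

+1.6

The distance was about 4.7 in the first image and 6.3 in the second, so they moved 1.6 units further apart.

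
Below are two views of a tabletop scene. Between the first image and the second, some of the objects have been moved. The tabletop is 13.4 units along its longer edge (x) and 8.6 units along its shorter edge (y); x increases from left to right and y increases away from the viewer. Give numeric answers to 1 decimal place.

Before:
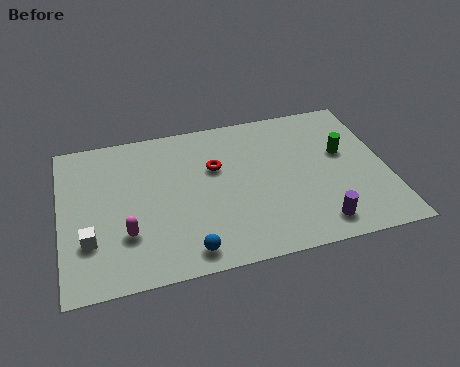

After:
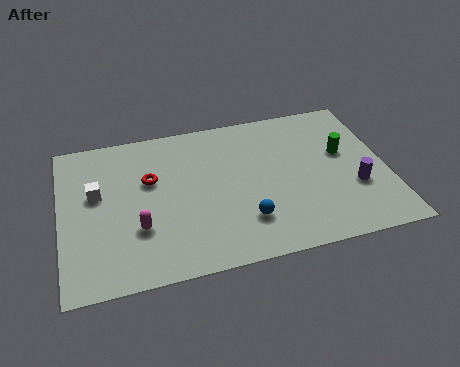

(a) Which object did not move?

the green cylinder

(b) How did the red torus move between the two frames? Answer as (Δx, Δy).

(-2.7, -0.1)

The red torus was at about (6.4, 5.5) and moved to about (3.7, 5.4).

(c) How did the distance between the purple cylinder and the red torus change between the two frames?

+2.9

Before: roughly 5.7 units apart; after: 8.6. That's 2.9 units further apart.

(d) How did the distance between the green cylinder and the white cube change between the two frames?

-0.7

Before: roughly 10.9 units apart; after: 10.2. That's 0.7 units closer together.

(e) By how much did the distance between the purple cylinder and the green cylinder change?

-1.9

Before: roughly 4.0 units apart; after: 2.1. That's 1.9 units closer together.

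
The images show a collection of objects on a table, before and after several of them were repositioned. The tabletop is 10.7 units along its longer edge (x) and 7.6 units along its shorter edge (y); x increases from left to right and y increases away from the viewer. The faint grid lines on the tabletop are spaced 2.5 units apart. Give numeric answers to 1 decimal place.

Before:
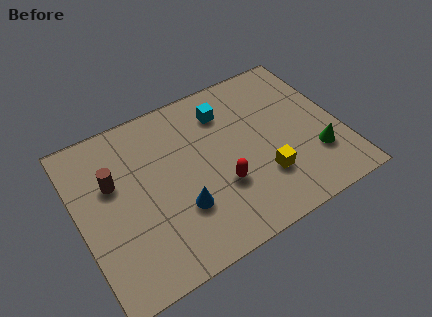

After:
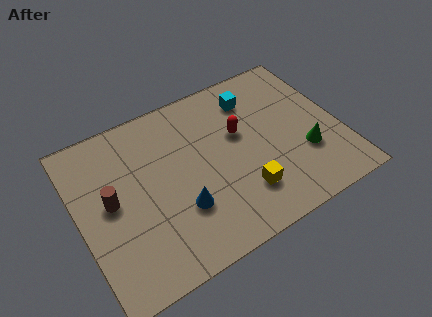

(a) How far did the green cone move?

0.5

From (9.5, 2.2) to (9.1, 2.5), the green cone covered √(0.4² + 0.3²) ≈ 0.5 units.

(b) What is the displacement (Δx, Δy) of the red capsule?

(1.1, 2.0)

The red capsule was at about (5.6, 2.6) and moved to about (6.7, 4.6).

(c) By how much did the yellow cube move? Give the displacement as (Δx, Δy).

(-0.9, -0.3)

The yellow cube was at about (7.3, 2.2) and moved to about (6.4, 1.9).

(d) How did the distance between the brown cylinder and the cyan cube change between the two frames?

+1.6

They were about 4.9 units apart before and 6.5 after — 1.6 units further apart.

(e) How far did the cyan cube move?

1.2

The cyan cube moved from about (6.3, 5.9) to (7.5, 6.0), a distance of √(1.2² + 0.1²) ≈ 1.2.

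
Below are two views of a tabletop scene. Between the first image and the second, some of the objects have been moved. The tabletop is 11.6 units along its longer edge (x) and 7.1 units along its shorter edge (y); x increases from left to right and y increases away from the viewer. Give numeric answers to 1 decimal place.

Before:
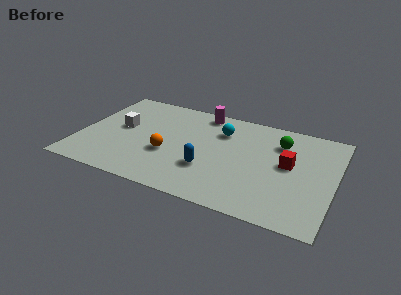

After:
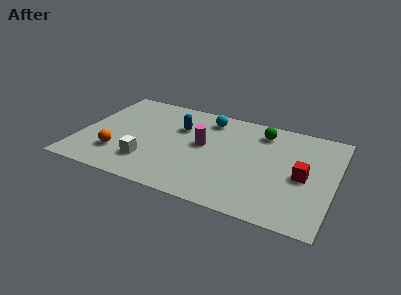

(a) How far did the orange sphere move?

2.3

The orange sphere moved from about (4.1, 2.7) to (1.9, 1.9), a distance of √(2.2² + 0.8²) ≈ 2.3.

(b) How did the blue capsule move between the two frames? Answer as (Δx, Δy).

(-1.6, 2.5)

The blue capsule was at about (6.0, 2.3) and moved to about (4.4, 4.8).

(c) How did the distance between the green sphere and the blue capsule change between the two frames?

-0.4

They were about 4.2 units apart before and 3.8 after — 0.4 units closer together.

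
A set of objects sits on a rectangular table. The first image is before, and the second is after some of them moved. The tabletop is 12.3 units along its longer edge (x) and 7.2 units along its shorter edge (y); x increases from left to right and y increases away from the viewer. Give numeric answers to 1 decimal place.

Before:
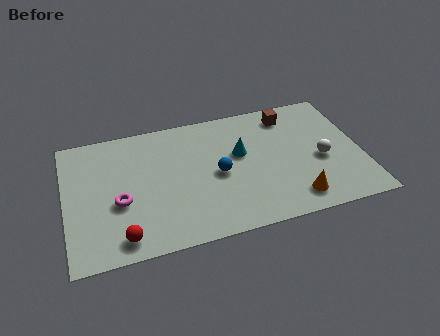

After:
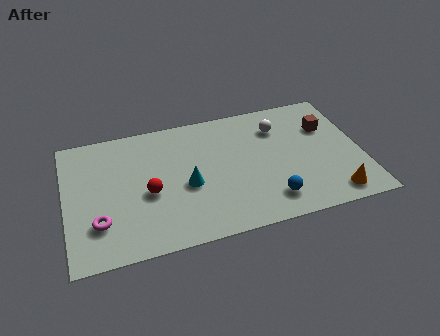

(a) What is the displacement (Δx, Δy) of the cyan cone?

(-2.3, -1.2)

The cyan cone was at about (7.3, 4.3) and moved to about (5.0, 3.1).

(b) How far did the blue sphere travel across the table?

2.8

The blue sphere moved from about (6.3, 3.4) to (8.3, 1.4), a distance of √(2.0² + 2.0²) ≈ 2.8.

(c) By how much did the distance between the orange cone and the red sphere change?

+0.7

The distance was about 7.1 in the first image and 7.8 in the second, so they moved 0.7 units further apart.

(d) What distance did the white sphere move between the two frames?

2.8

From (10.6, 3.1) to (9.0, 5.4), the white sphere covered √(1.6² + 2.3²) ≈ 2.8 units.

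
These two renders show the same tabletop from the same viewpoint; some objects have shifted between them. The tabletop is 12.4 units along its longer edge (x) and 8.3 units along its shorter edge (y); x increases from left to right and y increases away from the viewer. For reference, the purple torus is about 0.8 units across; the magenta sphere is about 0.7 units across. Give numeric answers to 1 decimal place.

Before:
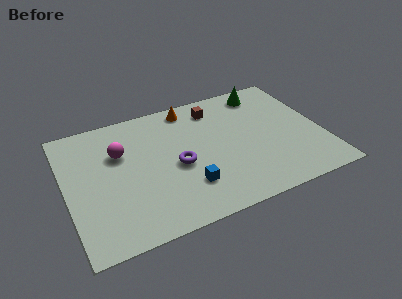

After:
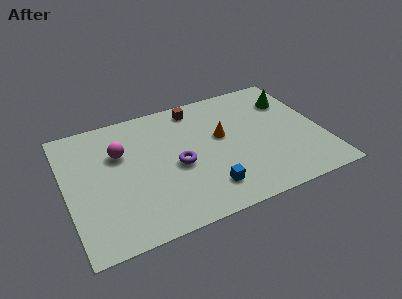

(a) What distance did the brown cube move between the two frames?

1.0

The brown cube was near (7.5, 6.8) before and (6.6, 7.2) after, so it travelled √(0.9² + 0.4²) ≈ 1.0 units.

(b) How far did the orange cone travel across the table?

2.8

The orange cone was near (6.3, 7.3) before and (7.6, 4.8) after, so it travelled √(1.3² + 2.5²) ≈ 2.8 units.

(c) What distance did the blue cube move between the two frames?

1.0

The blue cube moved from about (5.6, 2.2) to (6.5, 1.7), a distance of √(0.9² + 0.5²) ≈ 1.0.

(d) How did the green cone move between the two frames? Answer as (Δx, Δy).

(1.2, -1.0)

The green cone was at about (10.0, 7.1) and moved to about (11.2, 6.1).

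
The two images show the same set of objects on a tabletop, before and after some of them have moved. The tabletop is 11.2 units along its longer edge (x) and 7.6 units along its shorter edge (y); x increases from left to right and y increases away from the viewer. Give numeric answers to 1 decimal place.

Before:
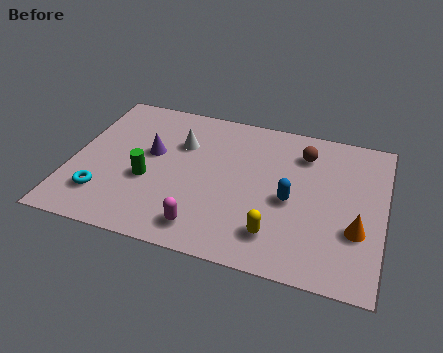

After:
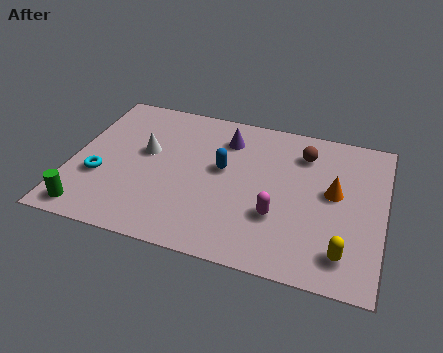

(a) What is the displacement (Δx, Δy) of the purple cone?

(2.6, 1.5)

The purple cone started near (2.8, 4.4) and ended near (5.4, 5.9).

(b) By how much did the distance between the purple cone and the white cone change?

+1.9

The distance was about 1.3 in the first image and 3.2 in the second, so they moved 1.9 units further apart.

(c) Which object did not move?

the brown sphere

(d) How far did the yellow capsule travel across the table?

2.4

From (7.5, 1.6) to (9.9, 1.4), the yellow capsule covered √(2.4² + 0.2²) ≈ 2.4 units.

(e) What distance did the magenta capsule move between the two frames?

2.8

The magenta capsule moved from about (5.0, 1.2) to (7.5, 2.5), a distance of √(2.5² + 1.3²) ≈ 2.8.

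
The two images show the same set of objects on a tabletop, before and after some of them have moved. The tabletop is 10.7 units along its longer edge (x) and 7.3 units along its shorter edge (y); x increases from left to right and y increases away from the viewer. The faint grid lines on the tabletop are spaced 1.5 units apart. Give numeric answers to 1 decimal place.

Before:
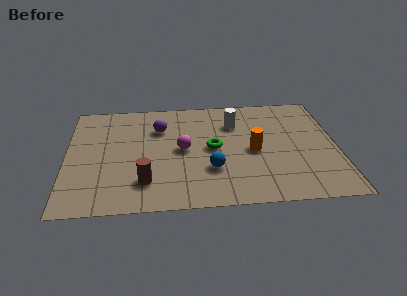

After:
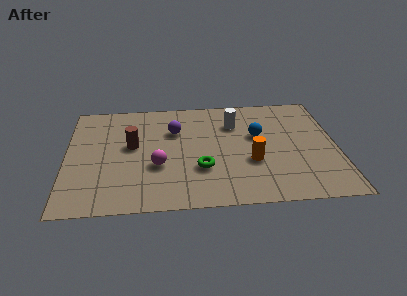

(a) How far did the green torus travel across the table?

1.4

The green torus moved from about (5.8, 3.7) to (5.3, 2.4), a distance of √(0.5² + 1.3²) ≈ 1.4.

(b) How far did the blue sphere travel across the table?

2.8

The blue sphere moved from about (5.7, 2.3) to (7.6, 4.4), a distance of √(1.9² + 2.1²) ≈ 2.8.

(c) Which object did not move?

the white cylinder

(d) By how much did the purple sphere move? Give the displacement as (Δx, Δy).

(0.6, -0.2)

The purple sphere was at about (3.7, 5.2) and moved to about (4.3, 5.0).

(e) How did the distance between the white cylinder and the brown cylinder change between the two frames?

-0.8

They were about 5.1 units apart before and 4.3 after — 0.8 units closer together.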